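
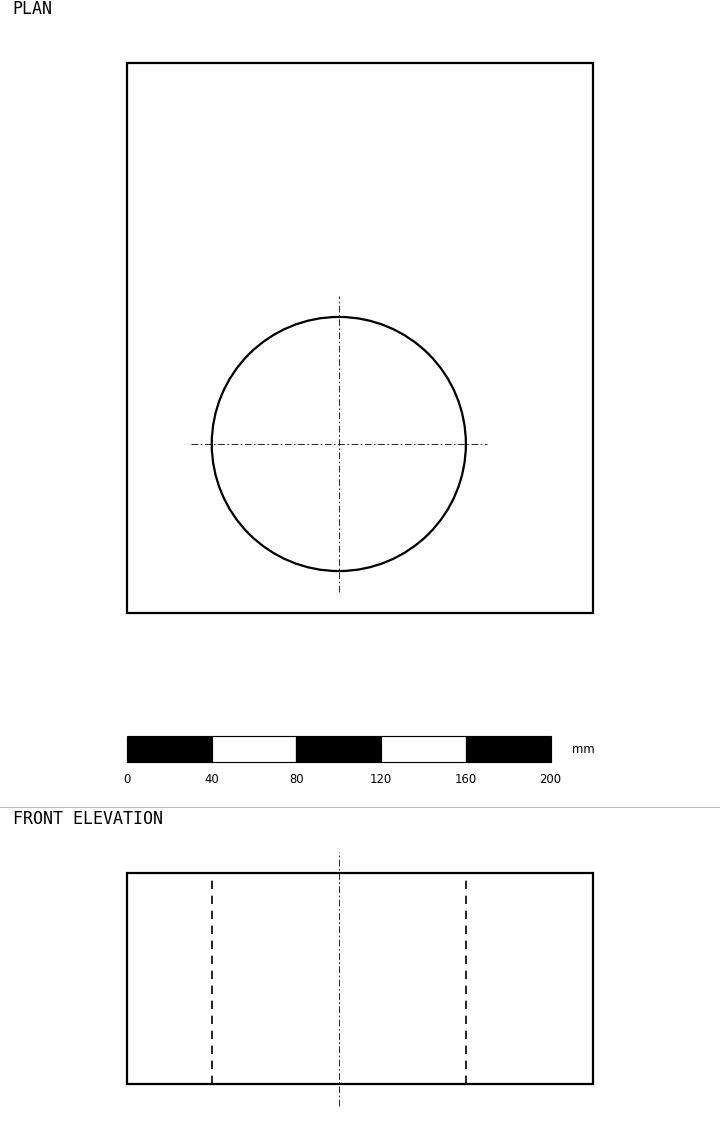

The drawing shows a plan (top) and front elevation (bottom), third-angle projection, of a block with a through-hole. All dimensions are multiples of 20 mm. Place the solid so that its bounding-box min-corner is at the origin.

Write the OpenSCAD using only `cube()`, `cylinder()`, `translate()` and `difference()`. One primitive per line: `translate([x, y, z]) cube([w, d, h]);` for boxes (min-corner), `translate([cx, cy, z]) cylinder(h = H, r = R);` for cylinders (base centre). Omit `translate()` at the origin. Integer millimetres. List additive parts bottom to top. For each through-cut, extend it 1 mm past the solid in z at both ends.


difference() {
  cube([220, 260, 100]);
  translate([100, 80, -1]) cylinder(h = 102, r = 60);
}


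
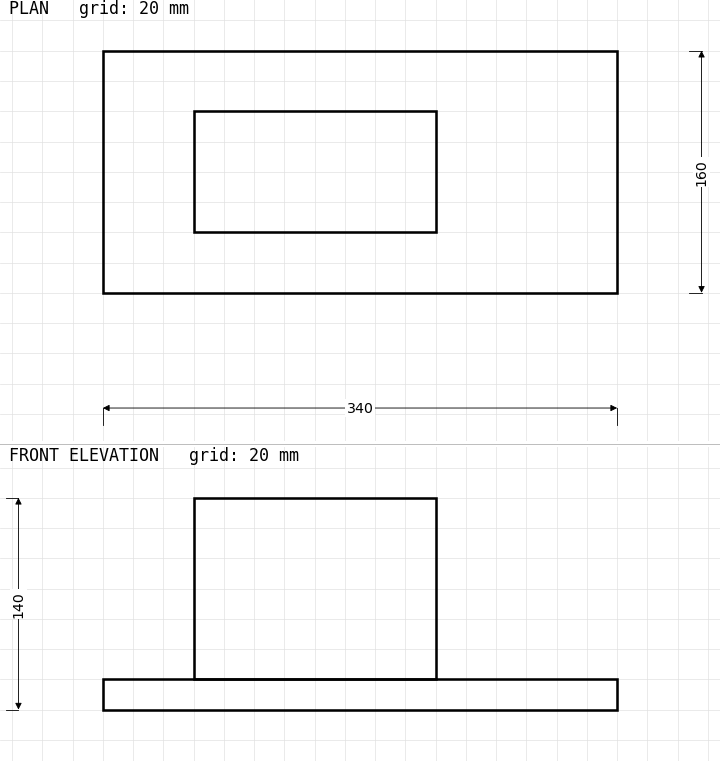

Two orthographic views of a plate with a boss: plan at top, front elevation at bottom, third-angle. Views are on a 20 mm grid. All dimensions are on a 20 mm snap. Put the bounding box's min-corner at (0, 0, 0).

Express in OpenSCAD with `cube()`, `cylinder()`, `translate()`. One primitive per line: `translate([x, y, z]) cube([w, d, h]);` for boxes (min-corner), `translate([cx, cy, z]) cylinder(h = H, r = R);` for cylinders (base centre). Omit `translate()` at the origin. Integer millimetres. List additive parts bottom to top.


cube([340, 160, 20]);
translate([60, 40, 20]) cube([160, 80, 120]);


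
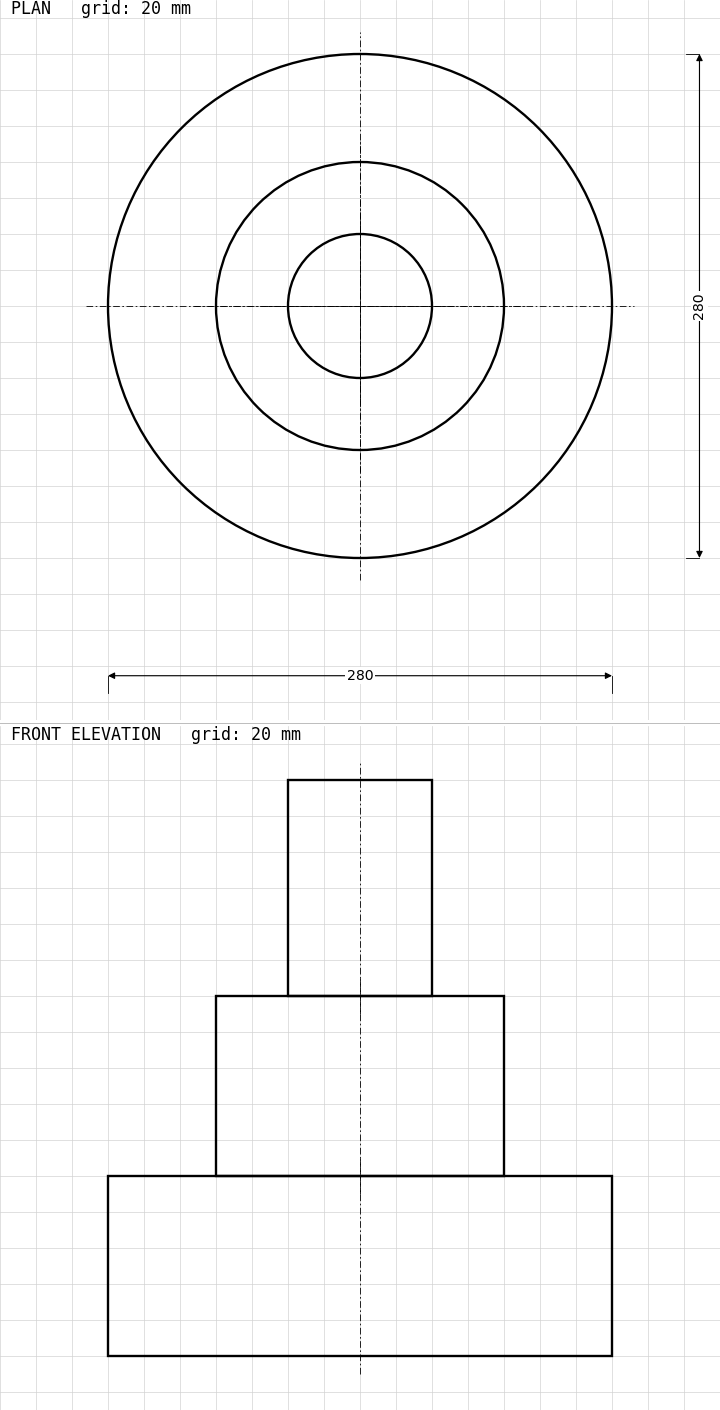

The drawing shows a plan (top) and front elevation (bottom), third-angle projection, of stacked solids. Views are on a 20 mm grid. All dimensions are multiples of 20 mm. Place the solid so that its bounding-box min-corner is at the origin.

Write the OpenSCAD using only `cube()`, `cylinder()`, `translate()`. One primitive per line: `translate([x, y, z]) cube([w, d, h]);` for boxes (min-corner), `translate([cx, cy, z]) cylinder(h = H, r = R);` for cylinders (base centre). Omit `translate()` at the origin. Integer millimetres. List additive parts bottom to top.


translate([140, 140, 0]) cylinder(h = 100, r = 140);
translate([140, 140, 100]) cylinder(h = 100, r = 80);
translate([140, 140, 200]) cylinder(h = 120, r = 40);


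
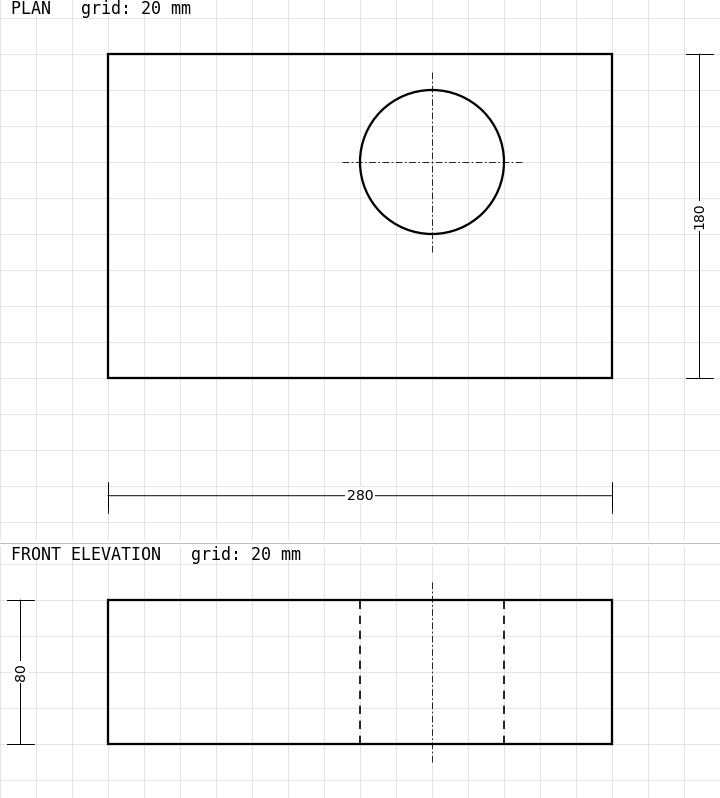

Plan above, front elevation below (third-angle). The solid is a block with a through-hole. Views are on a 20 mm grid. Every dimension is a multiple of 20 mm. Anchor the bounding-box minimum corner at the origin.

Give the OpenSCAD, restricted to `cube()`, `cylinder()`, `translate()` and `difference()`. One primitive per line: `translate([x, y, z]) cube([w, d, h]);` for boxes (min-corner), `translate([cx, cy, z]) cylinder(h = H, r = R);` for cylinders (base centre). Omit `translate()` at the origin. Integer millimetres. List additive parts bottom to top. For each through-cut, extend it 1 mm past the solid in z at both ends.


difference() {
  cube([280, 180, 80]);
  translate([180, 120, -1]) cylinder(h = 82, r = 40);
}


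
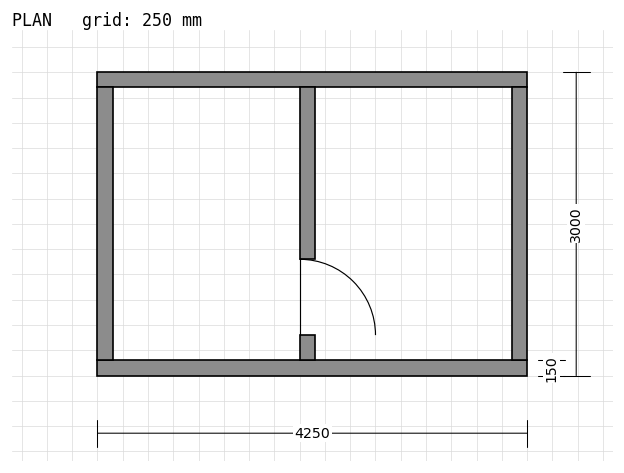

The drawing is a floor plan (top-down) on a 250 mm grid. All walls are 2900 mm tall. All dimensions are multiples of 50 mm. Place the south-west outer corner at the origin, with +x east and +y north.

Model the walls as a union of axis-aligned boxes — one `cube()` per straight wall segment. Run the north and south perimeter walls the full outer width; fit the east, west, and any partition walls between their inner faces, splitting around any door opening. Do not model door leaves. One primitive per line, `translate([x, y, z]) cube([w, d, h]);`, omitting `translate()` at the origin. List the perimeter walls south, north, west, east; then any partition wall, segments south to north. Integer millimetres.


cube([4250, 150, 2900]);
translate([0, 2850, 0]) cube([4250, 150, 2900]);
translate([0, 150, 0]) cube([150, 2700, 2900]);
translate([4100, 150, 0]) cube([150, 2700, 2900]);
translate([2000, 150, 0]) cube([150, 250, 2900]);
translate([2000, 1150, 0]) cube([150, 1700, 2900]);


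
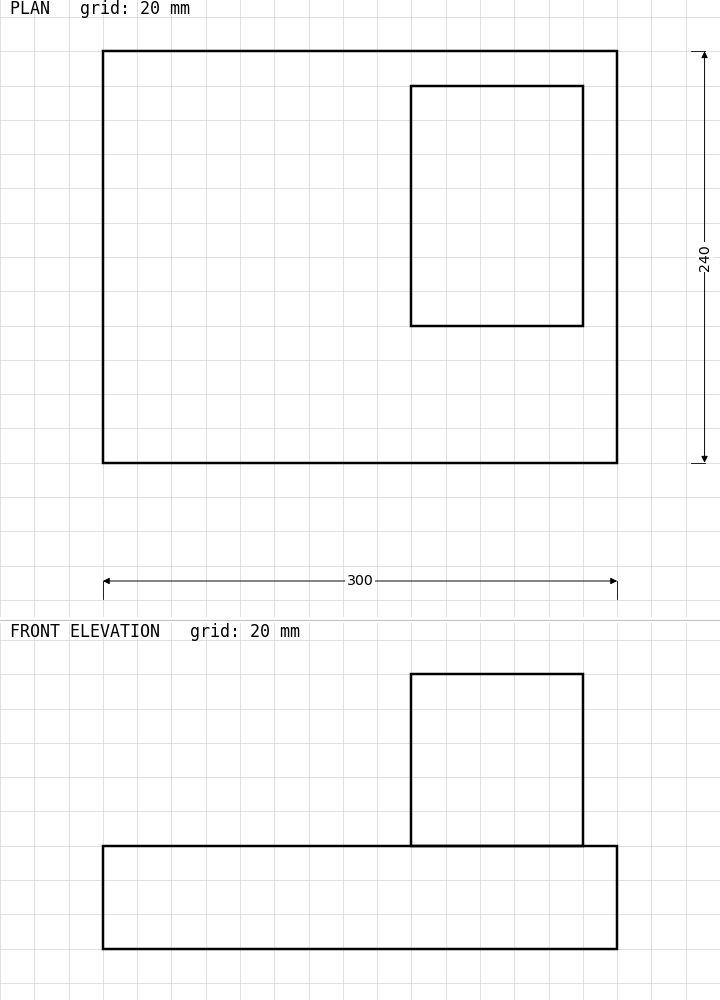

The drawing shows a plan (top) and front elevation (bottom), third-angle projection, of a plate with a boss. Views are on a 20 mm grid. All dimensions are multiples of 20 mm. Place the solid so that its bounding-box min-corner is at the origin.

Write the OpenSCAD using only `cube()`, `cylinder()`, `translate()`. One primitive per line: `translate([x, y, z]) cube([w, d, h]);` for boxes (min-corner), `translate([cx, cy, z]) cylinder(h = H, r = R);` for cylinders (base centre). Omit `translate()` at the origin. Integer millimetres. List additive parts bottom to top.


cube([300, 240, 60]);
translate([180, 80, 60]) cube([100, 140, 100]);


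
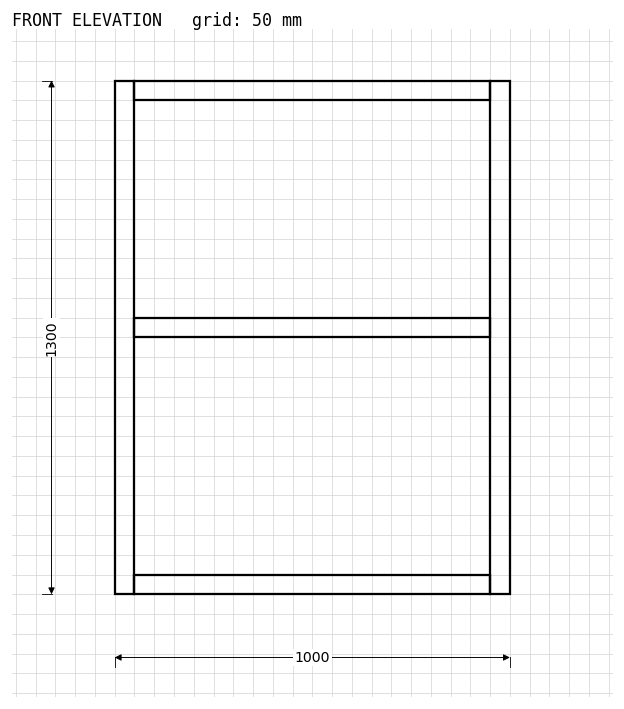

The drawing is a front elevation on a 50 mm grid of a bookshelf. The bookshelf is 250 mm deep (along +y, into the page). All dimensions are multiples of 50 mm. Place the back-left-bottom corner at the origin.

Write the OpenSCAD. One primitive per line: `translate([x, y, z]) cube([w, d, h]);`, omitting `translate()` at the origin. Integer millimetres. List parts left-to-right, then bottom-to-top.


cube([50, 250, 1300]);
translate([50, 0, 0]) cube([900, 250, 50]);
translate([50, 0, 650]) cube([900, 250, 50]);
translate([50, 0, 1250]) cube([900, 250, 50]);
translate([950, 0, 0]) cube([50, 250, 1300]);


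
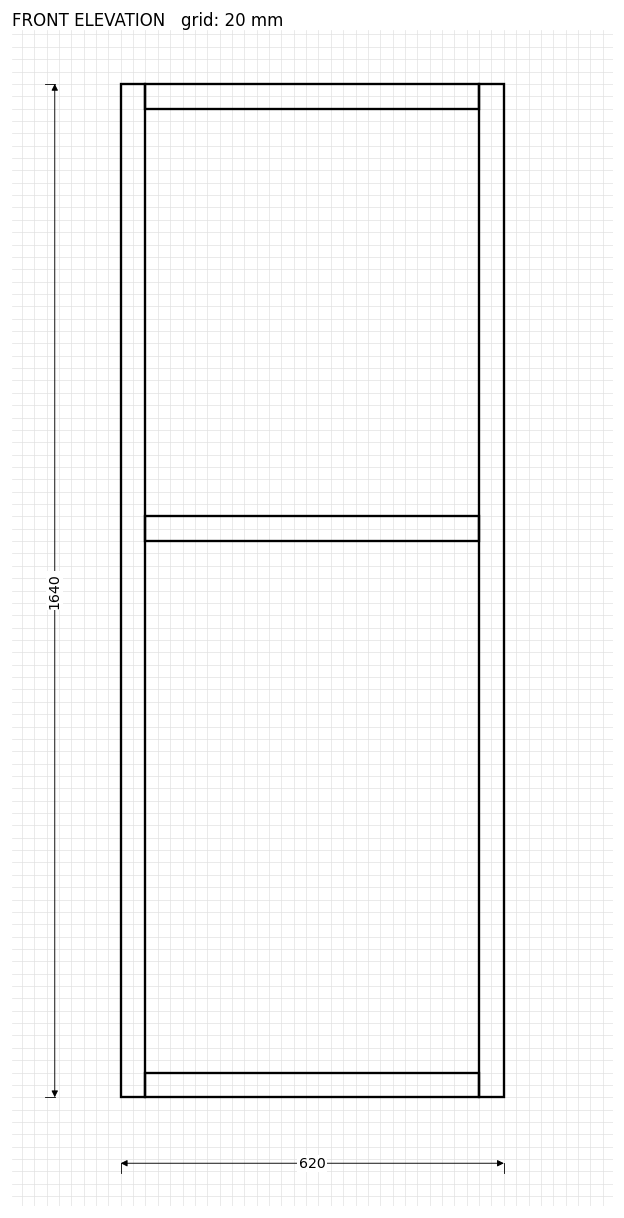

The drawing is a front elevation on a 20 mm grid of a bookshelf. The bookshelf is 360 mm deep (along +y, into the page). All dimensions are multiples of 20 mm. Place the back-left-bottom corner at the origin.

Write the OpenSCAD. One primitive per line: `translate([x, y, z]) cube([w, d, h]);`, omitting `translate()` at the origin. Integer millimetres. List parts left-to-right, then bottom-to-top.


cube([40, 360, 1640]);
translate([40, 0, 0]) cube([540, 360, 40]);
translate([40, 0, 900]) cube([540, 360, 40]);
translate([40, 0, 1600]) cube([540, 360, 40]);
translate([580, 0, 0]) cube([40, 360, 1640]);


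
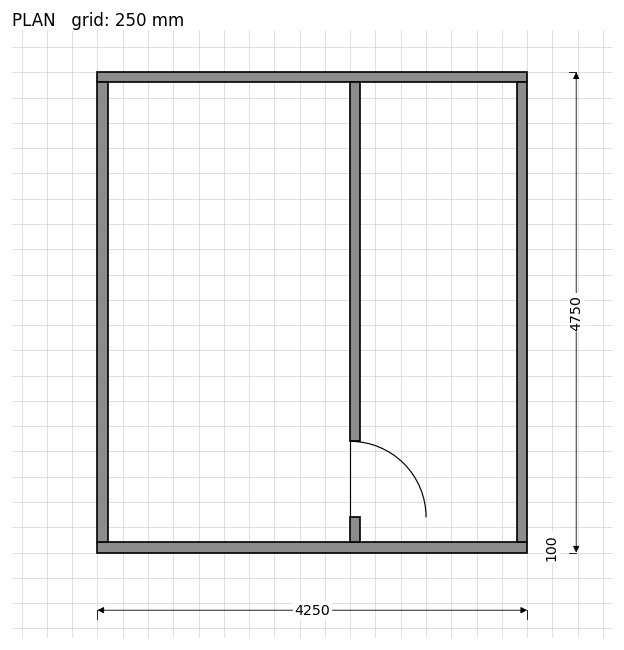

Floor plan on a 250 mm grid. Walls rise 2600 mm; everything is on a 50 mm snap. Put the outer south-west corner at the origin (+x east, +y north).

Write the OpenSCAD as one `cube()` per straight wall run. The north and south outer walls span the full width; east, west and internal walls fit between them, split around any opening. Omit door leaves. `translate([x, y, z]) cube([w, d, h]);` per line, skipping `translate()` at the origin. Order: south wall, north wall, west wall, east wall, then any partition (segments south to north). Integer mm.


cube([4250, 100, 2600]);
translate([0, 4650, 0]) cube([4250, 100, 2600]);
translate([0, 100, 0]) cube([100, 4550, 2600]);
translate([4150, 100, 0]) cube([100, 4550, 2600]);
translate([2500, 100, 0]) cube([100, 250, 2600]);
translate([2500, 1100, 0]) cube([100, 3550, 2600]);


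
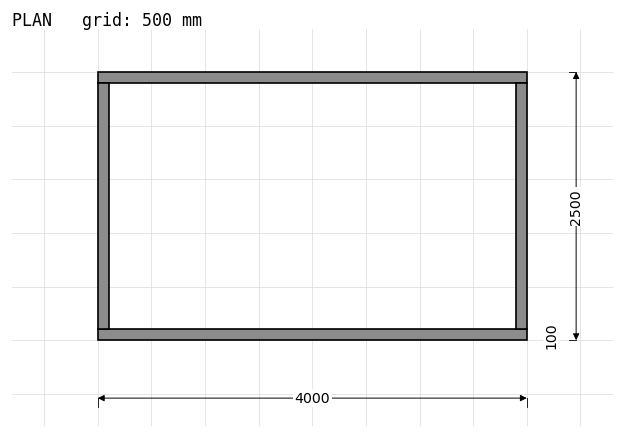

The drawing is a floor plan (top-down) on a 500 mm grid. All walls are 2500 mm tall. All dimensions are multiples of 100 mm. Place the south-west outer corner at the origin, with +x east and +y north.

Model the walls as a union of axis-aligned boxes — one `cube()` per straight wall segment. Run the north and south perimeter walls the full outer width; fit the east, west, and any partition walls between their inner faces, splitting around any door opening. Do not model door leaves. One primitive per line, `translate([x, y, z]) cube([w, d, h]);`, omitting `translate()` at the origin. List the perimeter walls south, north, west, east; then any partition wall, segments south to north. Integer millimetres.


cube([4000, 100, 2500]);
translate([0, 2400, 0]) cube([4000, 100, 2500]);
translate([0, 100, 0]) cube([100, 2300, 2500]);
translate([3900, 100, 0]) cube([100, 2300, 2500]);


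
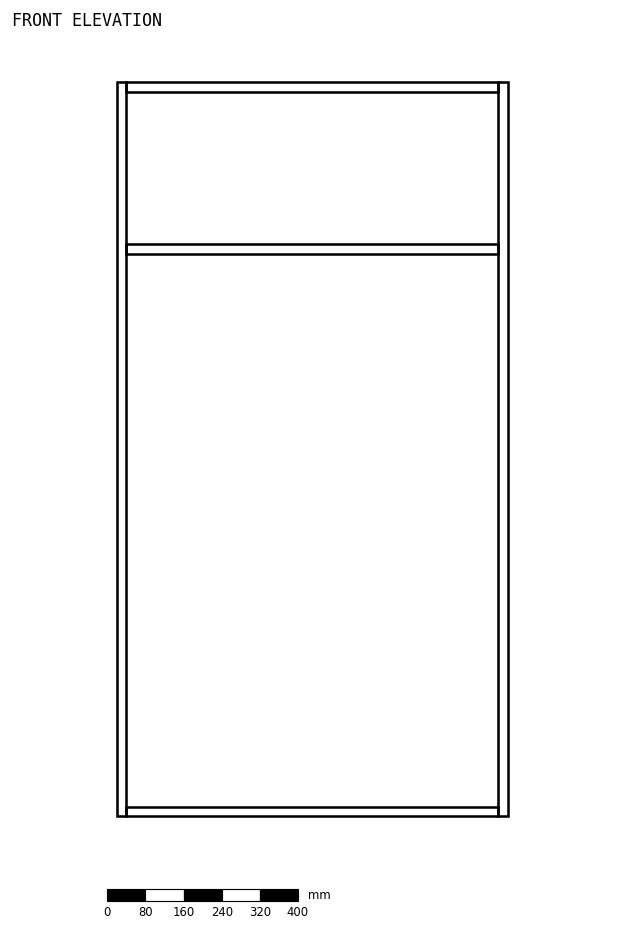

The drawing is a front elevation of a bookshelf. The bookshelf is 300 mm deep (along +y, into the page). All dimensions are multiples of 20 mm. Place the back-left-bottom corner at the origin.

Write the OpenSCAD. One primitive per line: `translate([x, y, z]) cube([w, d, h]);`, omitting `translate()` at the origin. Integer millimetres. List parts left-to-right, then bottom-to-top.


cube([20, 300, 1540]);
translate([20, 0, 0]) cube([780, 300, 20]);
translate([20, 0, 1180]) cube([780, 300, 20]);
translate([20, 0, 1520]) cube([780, 300, 20]);
translate([800, 0, 0]) cube([20, 300, 1540]);


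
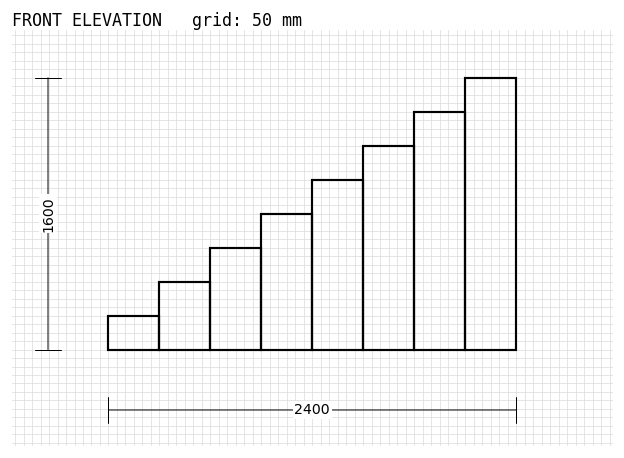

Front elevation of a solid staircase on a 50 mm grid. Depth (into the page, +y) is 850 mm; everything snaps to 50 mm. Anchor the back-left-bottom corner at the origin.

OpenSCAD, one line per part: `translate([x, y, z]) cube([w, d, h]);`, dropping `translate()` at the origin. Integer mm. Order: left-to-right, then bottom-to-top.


cube([300, 850, 200]);
translate([300, 0, 0]) cube([300, 850, 400]);
translate([600, 0, 0]) cube([300, 850, 600]);
translate([900, 0, 0]) cube([300, 850, 800]);
translate([1200, 0, 0]) cube([300, 850, 1000]);
translate([1500, 0, 0]) cube([300, 850, 1200]);
translate([1800, 0, 0]) cube([300, 850, 1400]);
translate([2100, 0, 0]) cube([300, 850, 1600]);


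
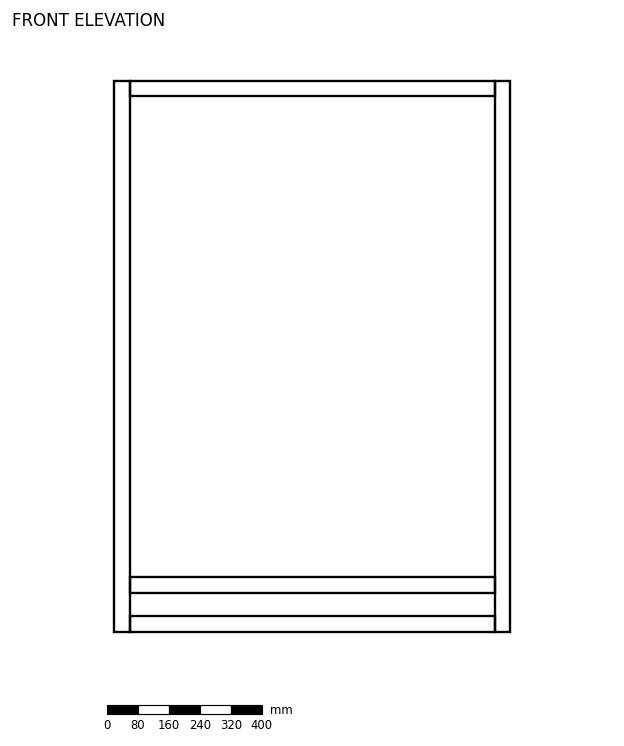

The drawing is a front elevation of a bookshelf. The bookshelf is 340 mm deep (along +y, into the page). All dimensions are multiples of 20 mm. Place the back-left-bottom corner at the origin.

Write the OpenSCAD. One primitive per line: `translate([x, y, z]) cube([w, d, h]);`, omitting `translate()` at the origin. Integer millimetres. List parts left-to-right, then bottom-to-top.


cube([40, 340, 1420]);
translate([40, 0, 0]) cube([940, 340, 40]);
translate([40, 0, 100]) cube([940, 340, 40]);
translate([40, 0, 1380]) cube([940, 340, 40]);
translate([980, 0, 0]) cube([40, 340, 1420]);


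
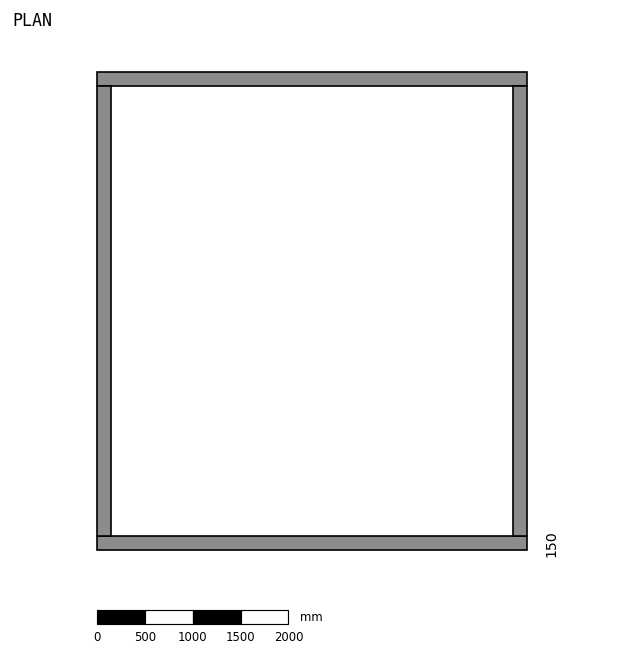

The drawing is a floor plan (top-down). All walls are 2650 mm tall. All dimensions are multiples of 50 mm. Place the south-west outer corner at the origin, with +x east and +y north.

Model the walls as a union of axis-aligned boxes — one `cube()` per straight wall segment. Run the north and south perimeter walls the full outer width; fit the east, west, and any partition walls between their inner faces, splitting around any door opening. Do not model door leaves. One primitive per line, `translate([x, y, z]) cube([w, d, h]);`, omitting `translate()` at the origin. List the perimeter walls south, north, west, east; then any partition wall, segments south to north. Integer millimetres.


cube([4500, 150, 2650]);
translate([0, 4850, 0]) cube([4500, 150, 2650]);
translate([0, 150, 0]) cube([150, 4700, 2650]);
translate([4350, 150, 0]) cube([150, 4700, 2650]);


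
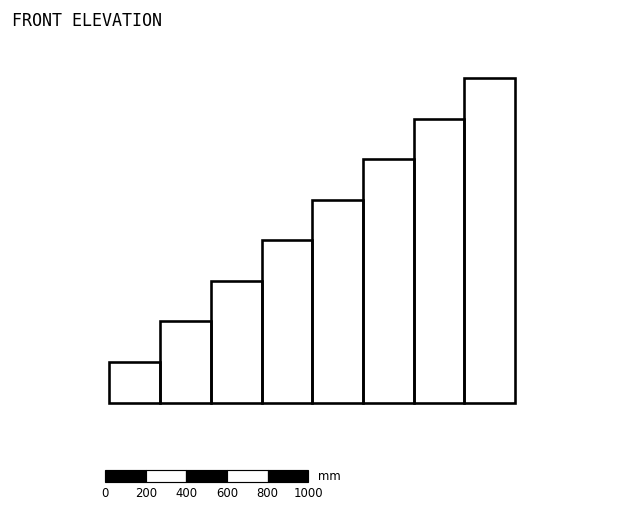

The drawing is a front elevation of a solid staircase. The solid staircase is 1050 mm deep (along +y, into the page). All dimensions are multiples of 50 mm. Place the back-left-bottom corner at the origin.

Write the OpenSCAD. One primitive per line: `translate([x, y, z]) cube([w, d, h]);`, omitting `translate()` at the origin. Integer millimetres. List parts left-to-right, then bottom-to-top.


cube([250, 1050, 200]);
translate([250, 0, 0]) cube([250, 1050, 400]);
translate([500, 0, 0]) cube([250, 1050, 600]);
translate([750, 0, 0]) cube([250, 1050, 800]);
translate([1000, 0, 0]) cube([250, 1050, 1000]);
translate([1250, 0, 0]) cube([250, 1050, 1200]);
translate([1500, 0, 0]) cube([250, 1050, 1400]);
translate([1750, 0, 0]) cube([250, 1050, 1600]);


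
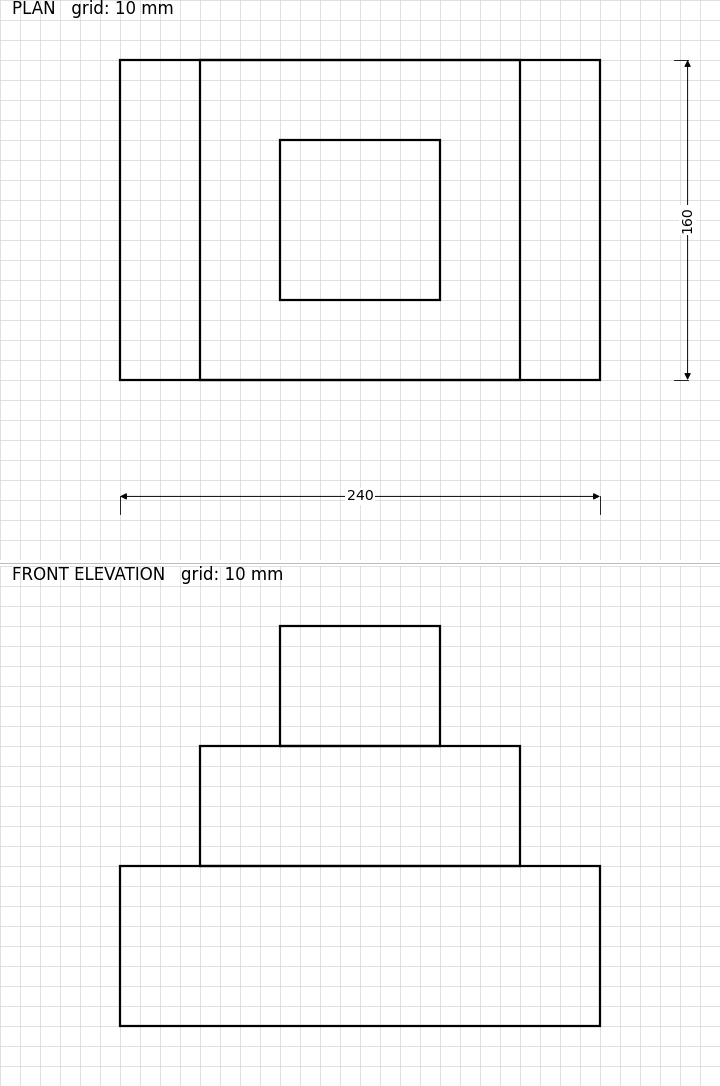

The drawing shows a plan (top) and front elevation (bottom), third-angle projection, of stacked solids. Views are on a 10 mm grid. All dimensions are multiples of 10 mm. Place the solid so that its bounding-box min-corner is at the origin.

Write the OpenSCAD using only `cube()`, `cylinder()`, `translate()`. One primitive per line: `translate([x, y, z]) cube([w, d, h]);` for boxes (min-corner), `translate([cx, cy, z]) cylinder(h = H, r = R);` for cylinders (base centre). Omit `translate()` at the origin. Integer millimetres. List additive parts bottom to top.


cube([240, 160, 80]);
translate([40, 0, 80]) cube([160, 160, 60]);
translate([80, 40, 140]) cube([80, 80, 60]);


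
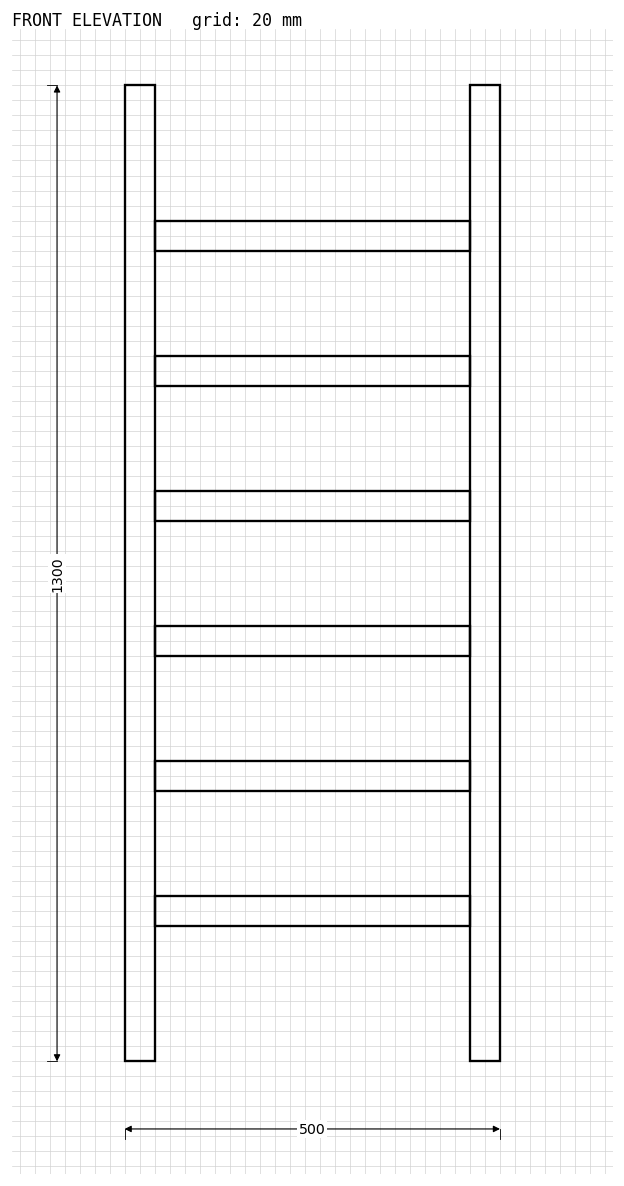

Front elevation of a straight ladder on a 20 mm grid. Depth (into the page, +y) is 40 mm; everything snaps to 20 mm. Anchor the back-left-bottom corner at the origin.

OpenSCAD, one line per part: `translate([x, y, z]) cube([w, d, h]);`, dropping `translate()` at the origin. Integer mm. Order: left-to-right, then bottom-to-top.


cube([40, 40, 1300]);
translate([40, 0, 180]) cube([420, 40, 40]);
translate([40, 0, 360]) cube([420, 40, 40]);
translate([40, 0, 540]) cube([420, 40, 40]);
translate([40, 0, 720]) cube([420, 40, 40]);
translate([40, 0, 900]) cube([420, 40, 40]);
translate([40, 0, 1080]) cube([420, 40, 40]);
translate([460, 0, 0]) cube([40, 40, 1300]);


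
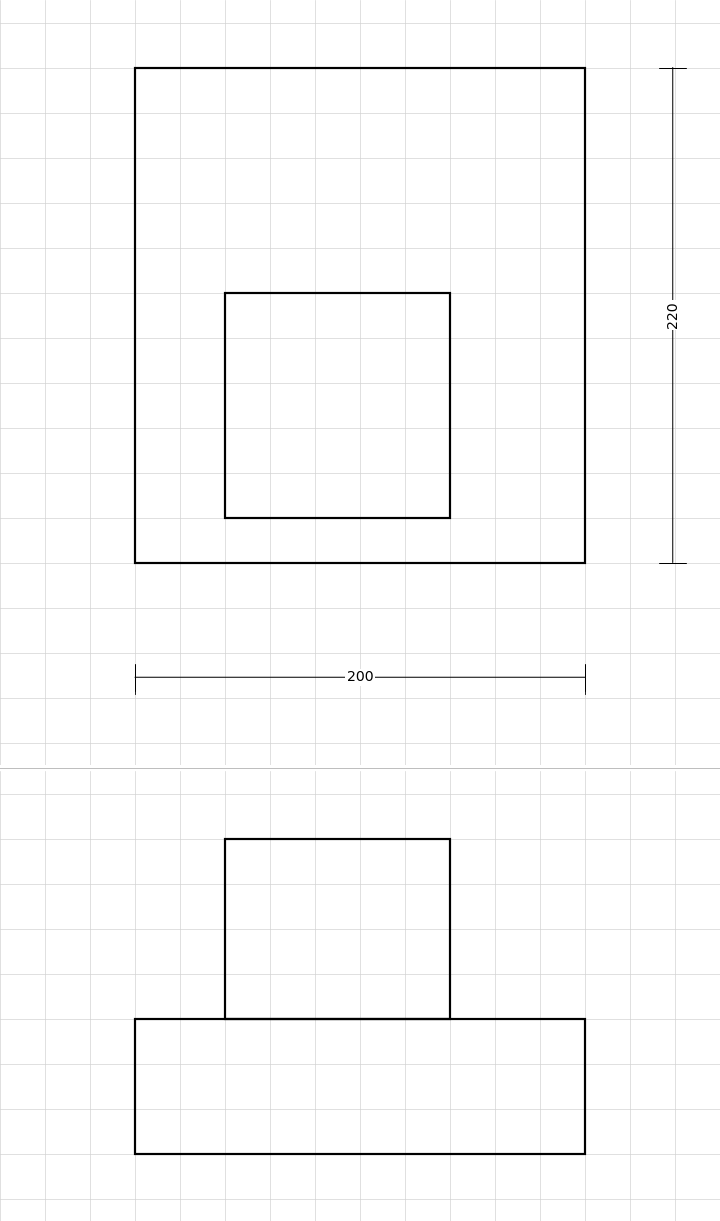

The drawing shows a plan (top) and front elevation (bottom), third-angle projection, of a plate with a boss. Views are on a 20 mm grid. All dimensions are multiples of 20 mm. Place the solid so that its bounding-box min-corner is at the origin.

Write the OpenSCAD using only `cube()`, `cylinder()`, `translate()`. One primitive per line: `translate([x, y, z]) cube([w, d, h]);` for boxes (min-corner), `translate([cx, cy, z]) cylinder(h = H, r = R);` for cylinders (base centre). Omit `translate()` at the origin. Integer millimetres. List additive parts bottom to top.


cube([200, 220, 60]);
translate([40, 20, 60]) cube([100, 100, 80]);


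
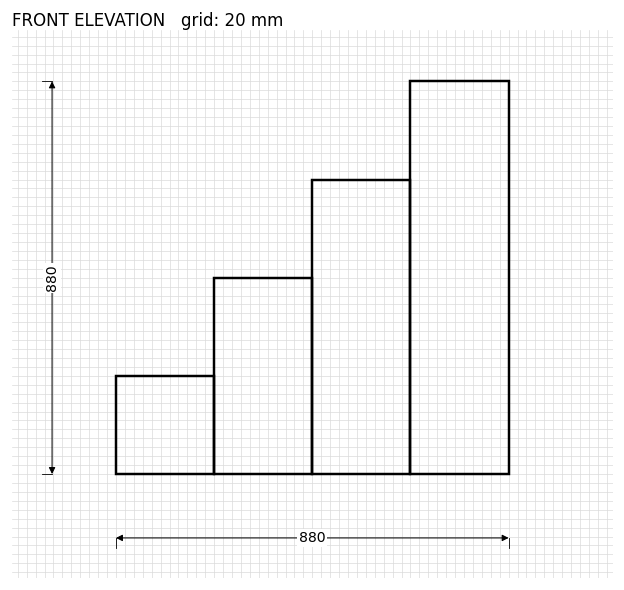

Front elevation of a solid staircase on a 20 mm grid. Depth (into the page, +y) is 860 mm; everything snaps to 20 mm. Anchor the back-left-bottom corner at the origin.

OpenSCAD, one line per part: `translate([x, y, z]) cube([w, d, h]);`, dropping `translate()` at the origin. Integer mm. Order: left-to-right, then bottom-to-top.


cube([220, 860, 220]);
translate([220, 0, 0]) cube([220, 860, 440]);
translate([440, 0, 0]) cube([220, 860, 660]);
translate([660, 0, 0]) cube([220, 860, 880]);


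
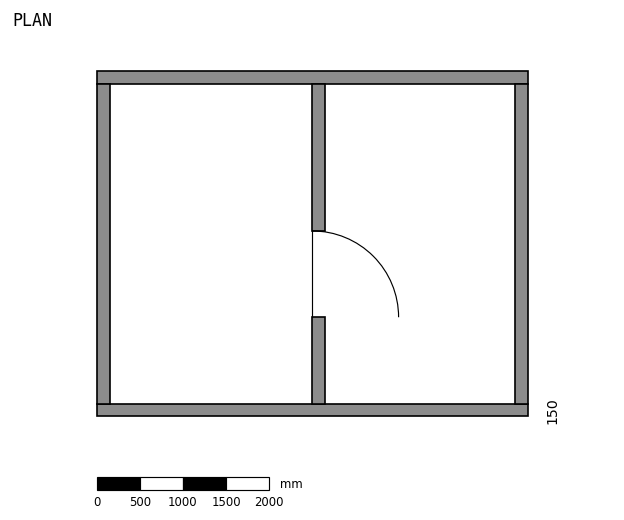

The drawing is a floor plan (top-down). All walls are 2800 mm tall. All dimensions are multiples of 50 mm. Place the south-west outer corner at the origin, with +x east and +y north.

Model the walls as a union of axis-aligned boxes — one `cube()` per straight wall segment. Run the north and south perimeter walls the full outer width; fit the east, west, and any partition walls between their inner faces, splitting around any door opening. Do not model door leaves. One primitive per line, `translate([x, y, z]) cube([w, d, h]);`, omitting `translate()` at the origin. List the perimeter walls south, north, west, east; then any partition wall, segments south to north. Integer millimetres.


cube([5000, 150, 2800]);
translate([0, 3850, 0]) cube([5000, 150, 2800]);
translate([0, 150, 0]) cube([150, 3700, 2800]);
translate([4850, 150, 0]) cube([150, 3700, 2800]);
translate([2500, 150, 0]) cube([150, 1000, 2800]);
translate([2500, 2150, 0]) cube([150, 1700, 2800]);


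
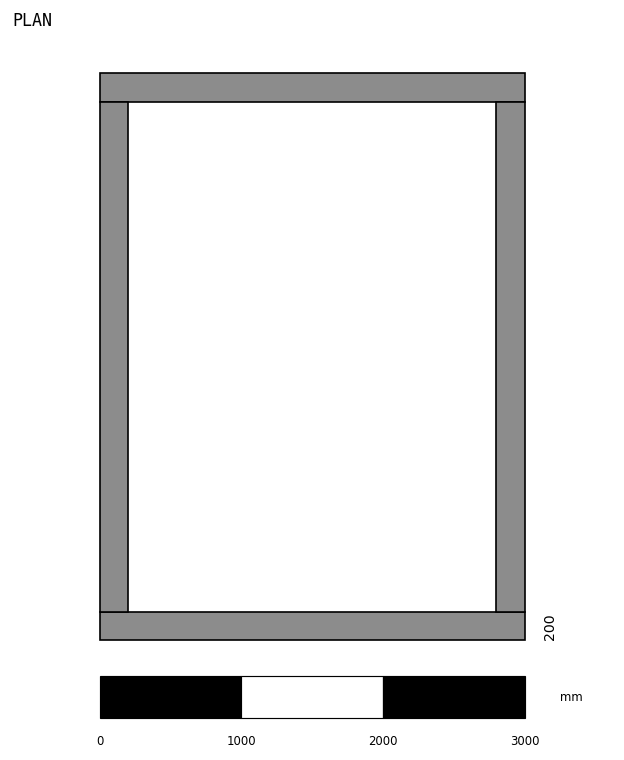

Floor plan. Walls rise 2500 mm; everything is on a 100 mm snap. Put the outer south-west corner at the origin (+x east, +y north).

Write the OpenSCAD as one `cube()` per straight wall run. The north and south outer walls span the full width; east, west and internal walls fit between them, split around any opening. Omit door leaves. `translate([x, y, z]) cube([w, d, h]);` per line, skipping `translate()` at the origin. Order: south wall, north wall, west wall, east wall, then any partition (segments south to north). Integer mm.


cube([3000, 200, 2500]);
translate([0, 3800, 0]) cube([3000, 200, 2500]);
translate([0, 200, 0]) cube([200, 3600, 2500]);
translate([2800, 200, 0]) cube([200, 3600, 2500]);


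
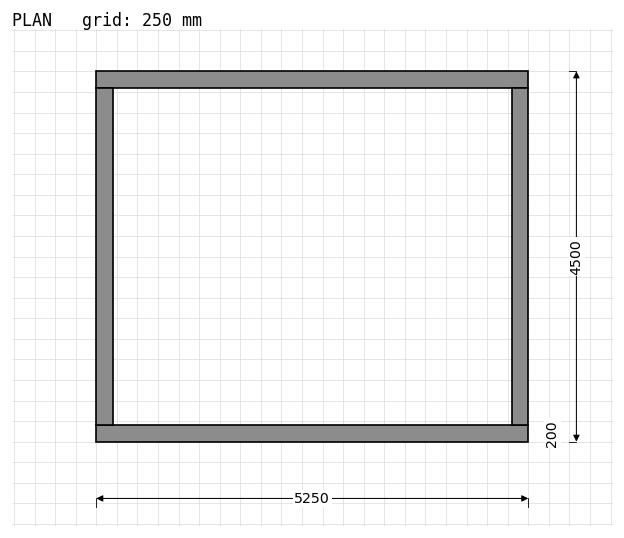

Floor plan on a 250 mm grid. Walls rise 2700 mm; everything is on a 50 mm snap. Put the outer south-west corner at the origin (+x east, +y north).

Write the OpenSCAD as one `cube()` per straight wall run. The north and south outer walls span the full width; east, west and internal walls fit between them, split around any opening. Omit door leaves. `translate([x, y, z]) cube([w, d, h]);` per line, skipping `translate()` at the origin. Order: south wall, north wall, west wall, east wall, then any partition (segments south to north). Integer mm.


cube([5250, 200, 2700]);
translate([0, 4300, 0]) cube([5250, 200, 2700]);
translate([0, 200, 0]) cube([200, 4100, 2700]);
translate([5050, 200, 0]) cube([200, 4100, 2700]);


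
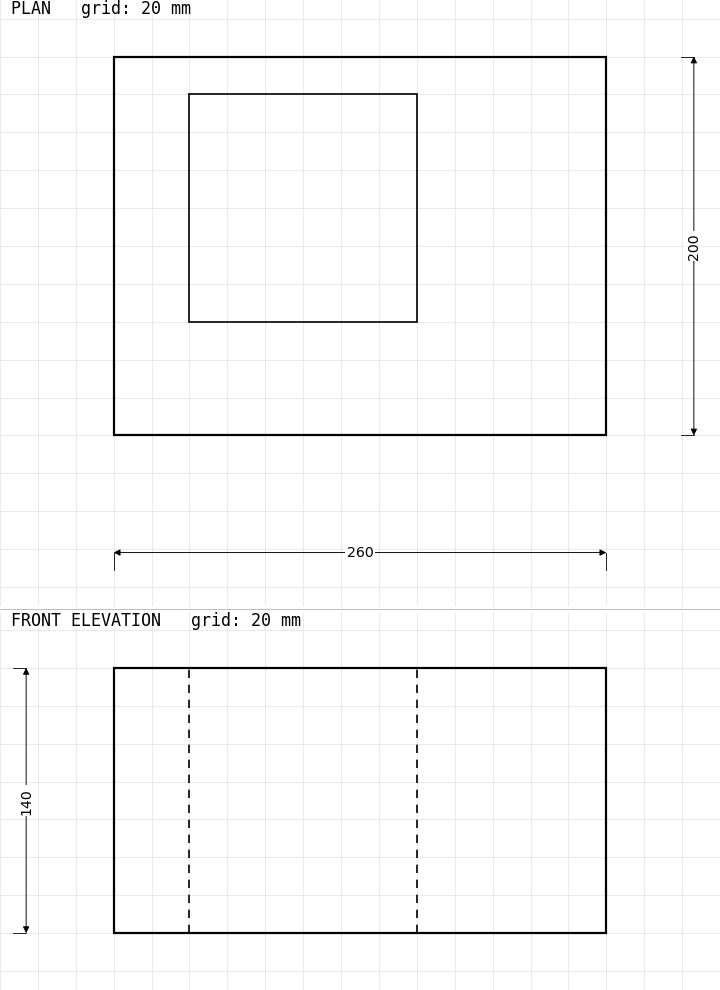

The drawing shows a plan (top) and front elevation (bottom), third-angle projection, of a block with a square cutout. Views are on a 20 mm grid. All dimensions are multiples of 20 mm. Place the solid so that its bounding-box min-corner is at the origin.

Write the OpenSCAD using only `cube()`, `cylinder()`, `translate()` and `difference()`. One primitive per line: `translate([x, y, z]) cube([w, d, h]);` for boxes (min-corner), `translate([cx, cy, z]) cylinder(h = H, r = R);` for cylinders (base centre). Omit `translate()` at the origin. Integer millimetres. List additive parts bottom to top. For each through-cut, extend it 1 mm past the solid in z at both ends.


difference() {
  cube([260, 200, 140]);
  translate([40, 60, -1]) cube([120, 120, 142]);
}


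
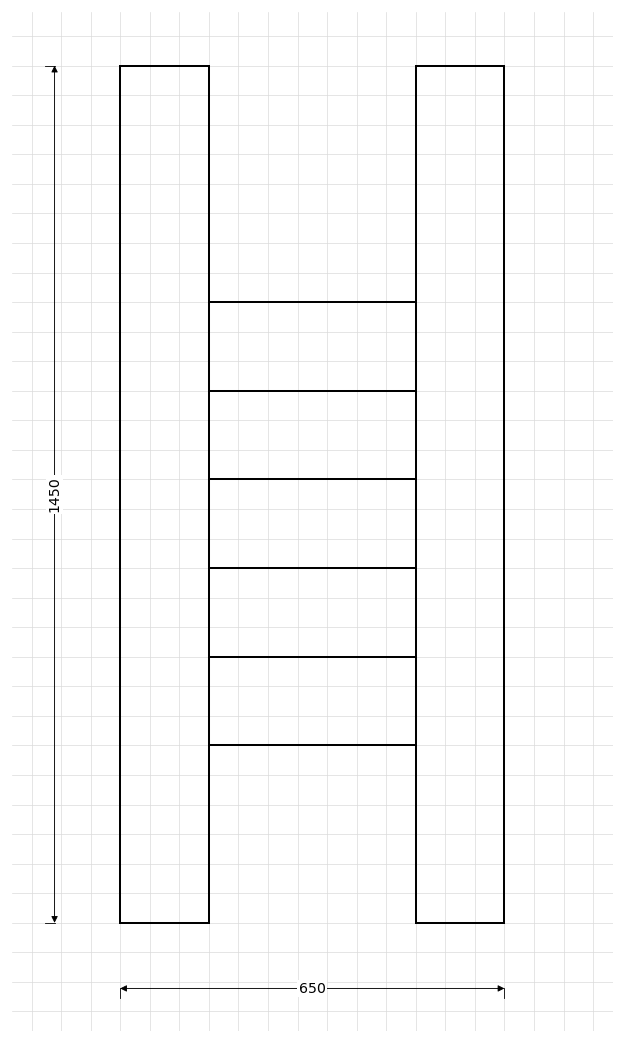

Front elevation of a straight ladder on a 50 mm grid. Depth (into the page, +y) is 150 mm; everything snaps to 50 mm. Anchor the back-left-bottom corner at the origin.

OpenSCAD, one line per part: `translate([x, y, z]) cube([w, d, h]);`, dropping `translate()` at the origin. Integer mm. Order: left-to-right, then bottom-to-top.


cube([150, 150, 1450]);
translate([150, 0, 300]) cube([350, 150, 150]);
translate([150, 0, 600]) cube([350, 150, 150]);
translate([150, 0, 900]) cube([350, 150, 150]);
translate([500, 0, 0]) cube([150, 150, 1450]);


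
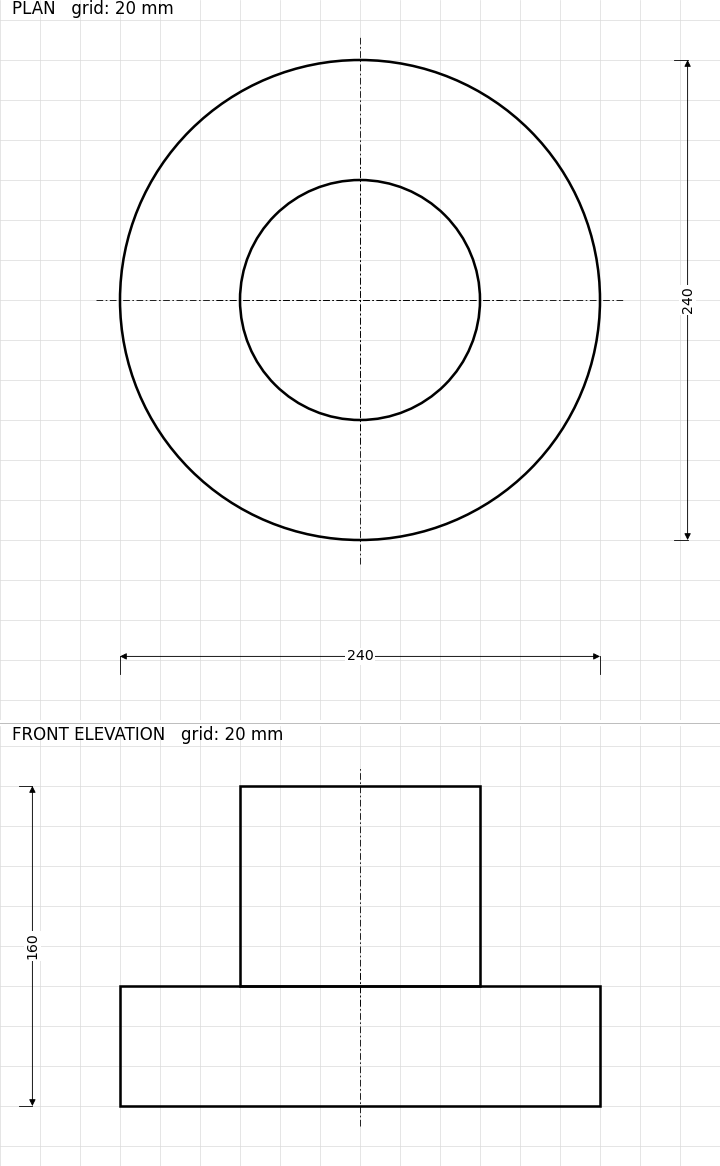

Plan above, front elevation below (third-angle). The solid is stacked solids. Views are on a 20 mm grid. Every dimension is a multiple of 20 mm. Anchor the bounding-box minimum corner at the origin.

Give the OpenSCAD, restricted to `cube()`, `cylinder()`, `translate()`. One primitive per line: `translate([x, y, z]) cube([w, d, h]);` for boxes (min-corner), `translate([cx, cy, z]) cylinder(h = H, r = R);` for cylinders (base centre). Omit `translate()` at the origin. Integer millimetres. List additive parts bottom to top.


translate([120, 120, 0]) cylinder(h = 60, r = 120);
translate([120, 120, 60]) cylinder(h = 100, r = 60);


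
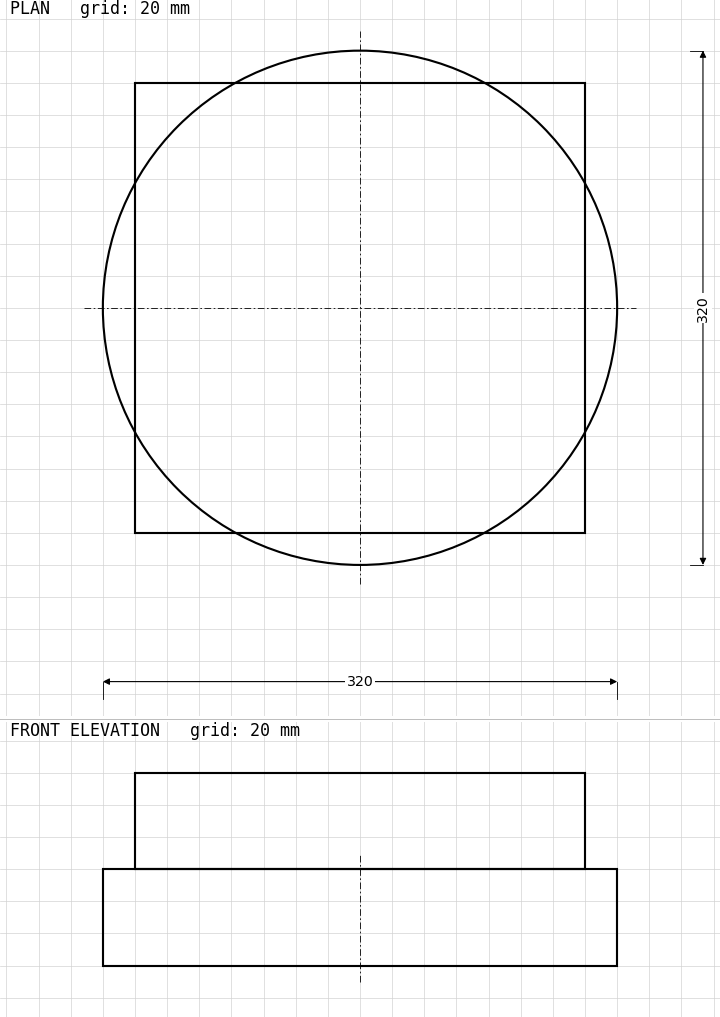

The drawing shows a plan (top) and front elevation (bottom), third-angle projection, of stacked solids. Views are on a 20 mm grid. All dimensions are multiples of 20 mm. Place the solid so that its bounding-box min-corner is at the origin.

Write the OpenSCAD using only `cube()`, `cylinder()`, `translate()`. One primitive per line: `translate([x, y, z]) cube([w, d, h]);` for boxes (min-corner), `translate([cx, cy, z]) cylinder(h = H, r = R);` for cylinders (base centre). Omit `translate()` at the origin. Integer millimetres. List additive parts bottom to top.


translate([160, 160, 0]) cylinder(h = 60, r = 160);
translate([20, 20, 60]) cube([280, 280, 60]);


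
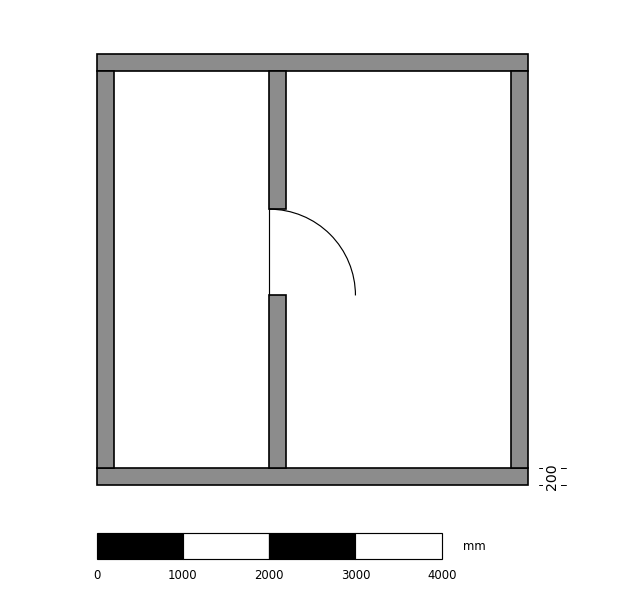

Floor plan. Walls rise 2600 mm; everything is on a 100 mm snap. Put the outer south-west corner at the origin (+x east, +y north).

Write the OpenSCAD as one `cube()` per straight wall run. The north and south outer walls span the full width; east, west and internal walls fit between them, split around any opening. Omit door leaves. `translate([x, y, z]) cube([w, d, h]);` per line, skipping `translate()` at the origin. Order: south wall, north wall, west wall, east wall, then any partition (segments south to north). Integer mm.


cube([5000, 200, 2600]);
translate([0, 4800, 0]) cube([5000, 200, 2600]);
translate([0, 200, 0]) cube([200, 4600, 2600]);
translate([4800, 200, 0]) cube([200, 4600, 2600]);
translate([2000, 200, 0]) cube([200, 2000, 2600]);
translate([2000, 3200, 0]) cube([200, 1600, 2600]);


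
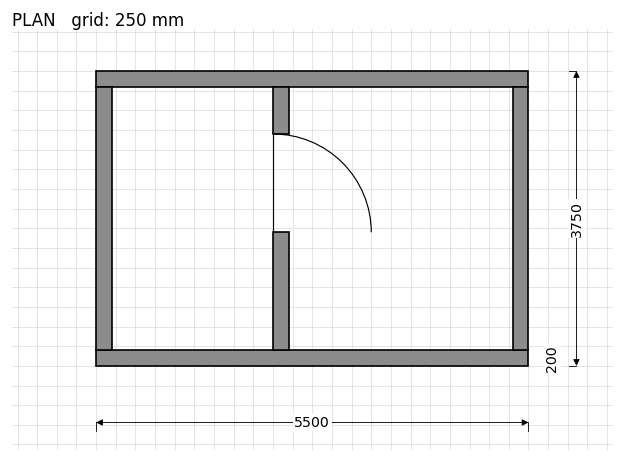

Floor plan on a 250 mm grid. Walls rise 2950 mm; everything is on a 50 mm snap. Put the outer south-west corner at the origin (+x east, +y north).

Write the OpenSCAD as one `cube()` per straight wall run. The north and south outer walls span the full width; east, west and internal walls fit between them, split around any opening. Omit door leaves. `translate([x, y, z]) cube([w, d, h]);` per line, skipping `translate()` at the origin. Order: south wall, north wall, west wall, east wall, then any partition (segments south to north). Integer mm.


cube([5500, 200, 2950]);
translate([0, 3550, 0]) cube([5500, 200, 2950]);
translate([0, 200, 0]) cube([200, 3350, 2950]);
translate([5300, 200, 0]) cube([200, 3350, 2950]);
translate([2250, 200, 0]) cube([200, 1500, 2950]);
translate([2250, 2950, 0]) cube([200, 600, 2950]);


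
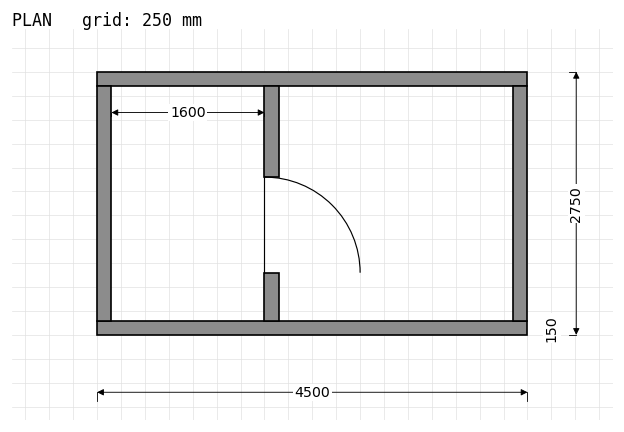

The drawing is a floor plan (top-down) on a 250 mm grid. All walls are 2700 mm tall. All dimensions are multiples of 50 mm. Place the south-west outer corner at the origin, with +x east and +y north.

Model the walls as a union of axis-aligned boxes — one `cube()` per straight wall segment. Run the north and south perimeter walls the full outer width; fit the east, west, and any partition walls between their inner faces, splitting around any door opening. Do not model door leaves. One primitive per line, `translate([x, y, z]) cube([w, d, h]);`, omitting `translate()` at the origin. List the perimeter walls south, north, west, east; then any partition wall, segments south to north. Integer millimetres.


cube([4500, 150, 2700]);
translate([0, 2600, 0]) cube([4500, 150, 2700]);
translate([0, 150, 0]) cube([150, 2450, 2700]);
translate([4350, 150, 0]) cube([150, 2450, 2700]);
translate([1750, 150, 0]) cube([150, 500, 2700]);
translate([1750, 1650, 0]) cube([150, 950, 2700]);


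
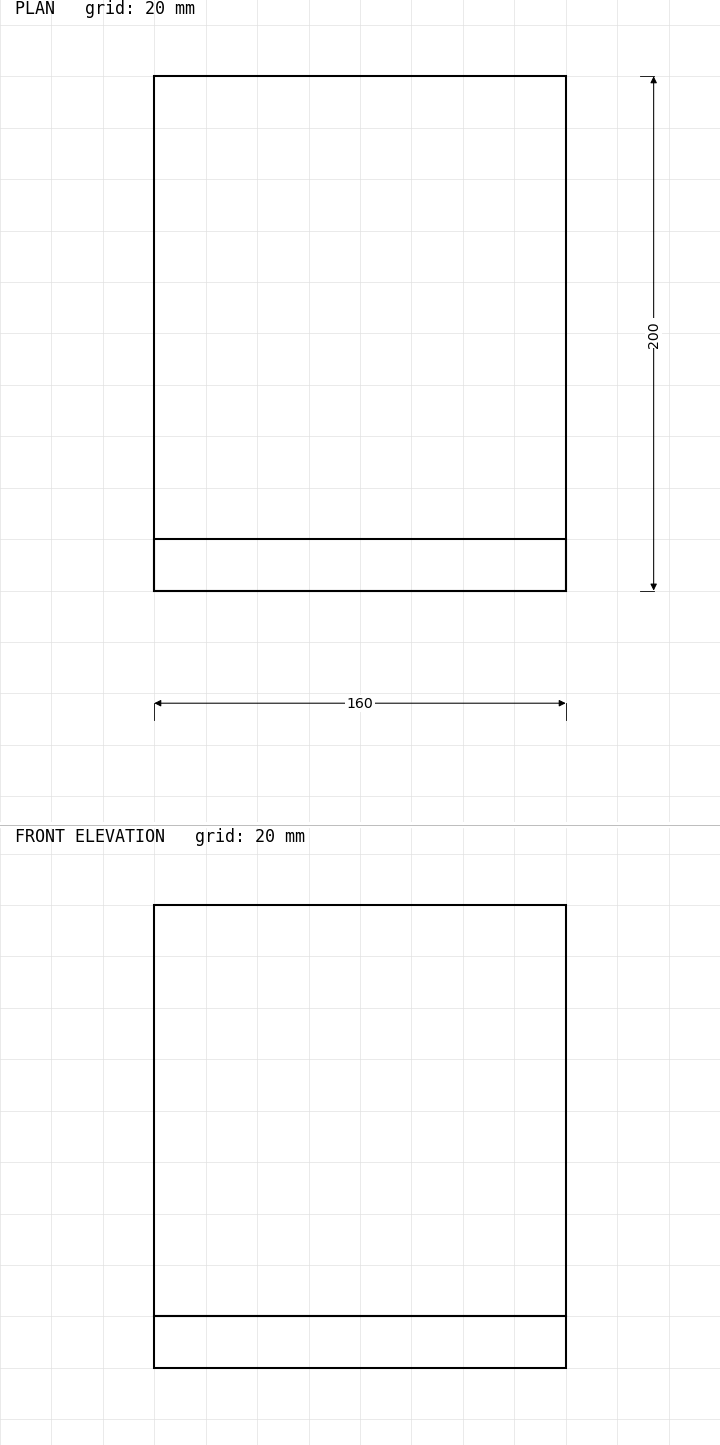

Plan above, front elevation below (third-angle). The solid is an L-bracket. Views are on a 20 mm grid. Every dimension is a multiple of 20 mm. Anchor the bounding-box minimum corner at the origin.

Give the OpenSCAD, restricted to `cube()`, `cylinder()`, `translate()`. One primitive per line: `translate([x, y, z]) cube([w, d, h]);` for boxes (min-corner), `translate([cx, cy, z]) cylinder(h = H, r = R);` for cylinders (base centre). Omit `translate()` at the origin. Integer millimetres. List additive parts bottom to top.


cube([160, 200, 20]);
translate([0, 0, 20]) cube([160, 20, 160]);


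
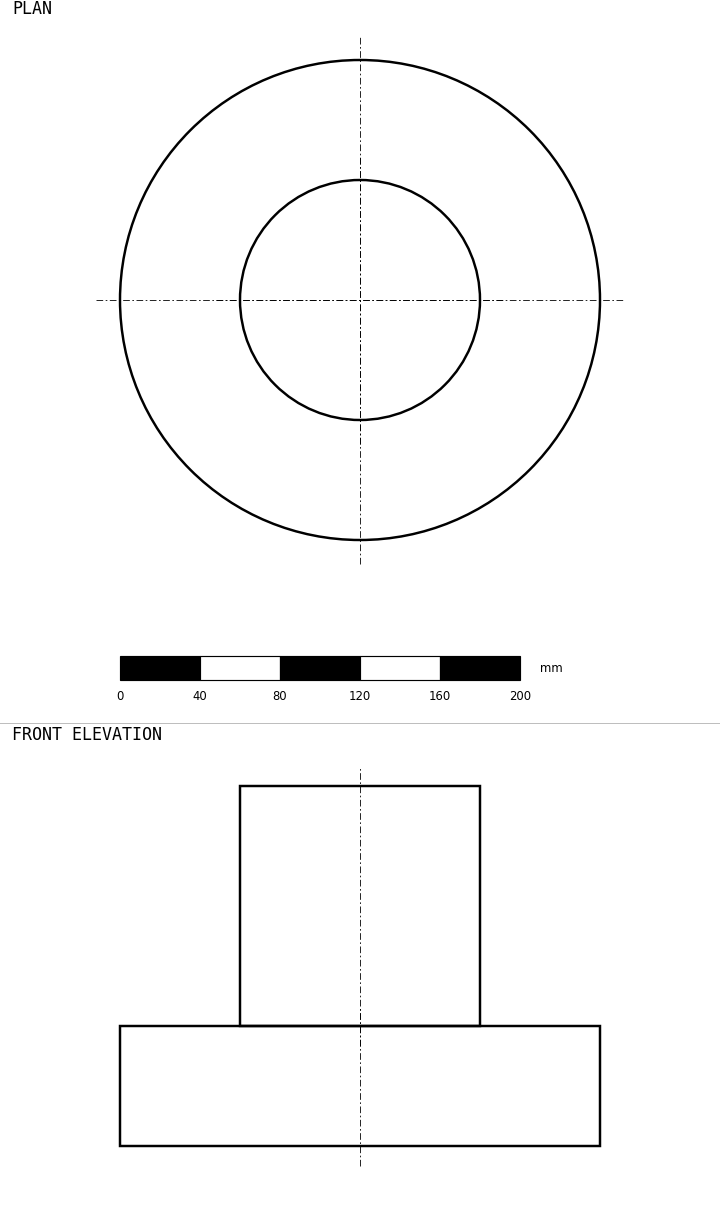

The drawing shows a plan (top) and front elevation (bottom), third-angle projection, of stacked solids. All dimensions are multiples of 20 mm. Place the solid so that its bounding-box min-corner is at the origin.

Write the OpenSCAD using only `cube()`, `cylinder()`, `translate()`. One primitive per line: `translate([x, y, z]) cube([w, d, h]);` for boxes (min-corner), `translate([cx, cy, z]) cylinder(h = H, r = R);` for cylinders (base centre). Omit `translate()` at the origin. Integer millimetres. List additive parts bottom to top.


translate([120, 120, 0]) cylinder(h = 60, r = 120);
translate([120, 120, 60]) cylinder(h = 120, r = 60);


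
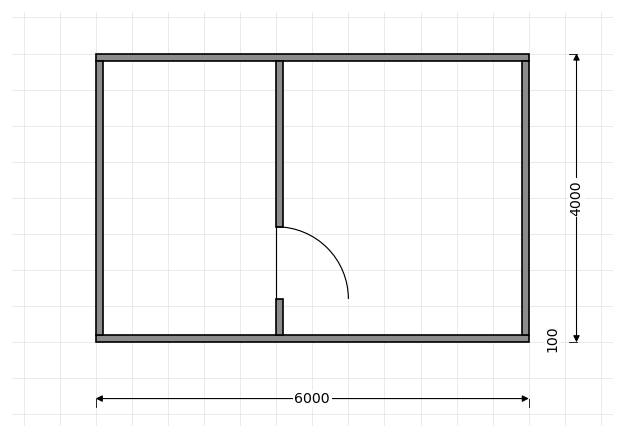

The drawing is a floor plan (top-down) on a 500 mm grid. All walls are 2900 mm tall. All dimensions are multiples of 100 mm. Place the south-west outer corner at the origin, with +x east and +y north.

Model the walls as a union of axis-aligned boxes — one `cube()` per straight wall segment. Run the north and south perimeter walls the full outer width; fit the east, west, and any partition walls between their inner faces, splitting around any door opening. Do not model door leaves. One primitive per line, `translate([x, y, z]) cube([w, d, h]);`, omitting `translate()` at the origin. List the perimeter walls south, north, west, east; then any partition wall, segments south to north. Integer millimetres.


cube([6000, 100, 2900]);
translate([0, 3900, 0]) cube([6000, 100, 2900]);
translate([0, 100, 0]) cube([100, 3800, 2900]);
translate([5900, 100, 0]) cube([100, 3800, 2900]);
translate([2500, 100, 0]) cube([100, 500, 2900]);
translate([2500, 1600, 0]) cube([100, 2300, 2900]);


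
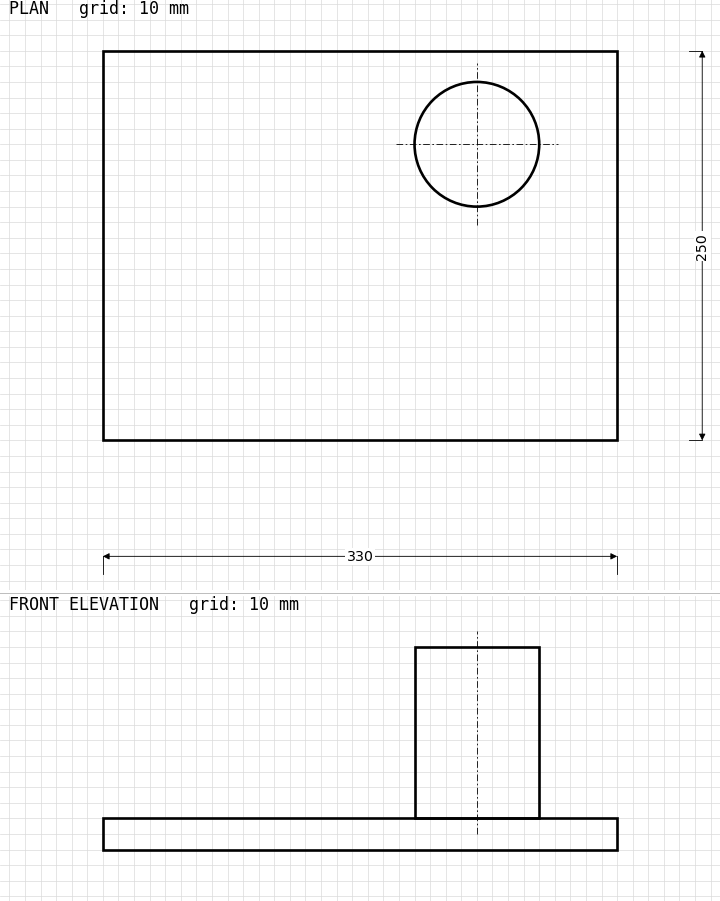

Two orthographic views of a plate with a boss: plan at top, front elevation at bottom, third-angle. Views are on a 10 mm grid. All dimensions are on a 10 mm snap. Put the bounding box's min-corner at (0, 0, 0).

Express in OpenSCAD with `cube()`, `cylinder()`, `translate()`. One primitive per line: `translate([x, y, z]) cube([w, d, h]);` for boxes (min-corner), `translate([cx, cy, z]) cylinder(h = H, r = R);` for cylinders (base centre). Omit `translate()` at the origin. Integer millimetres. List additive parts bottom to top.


cube([330, 250, 20]);
translate([240, 190, 20]) cylinder(h = 110, r = 40);


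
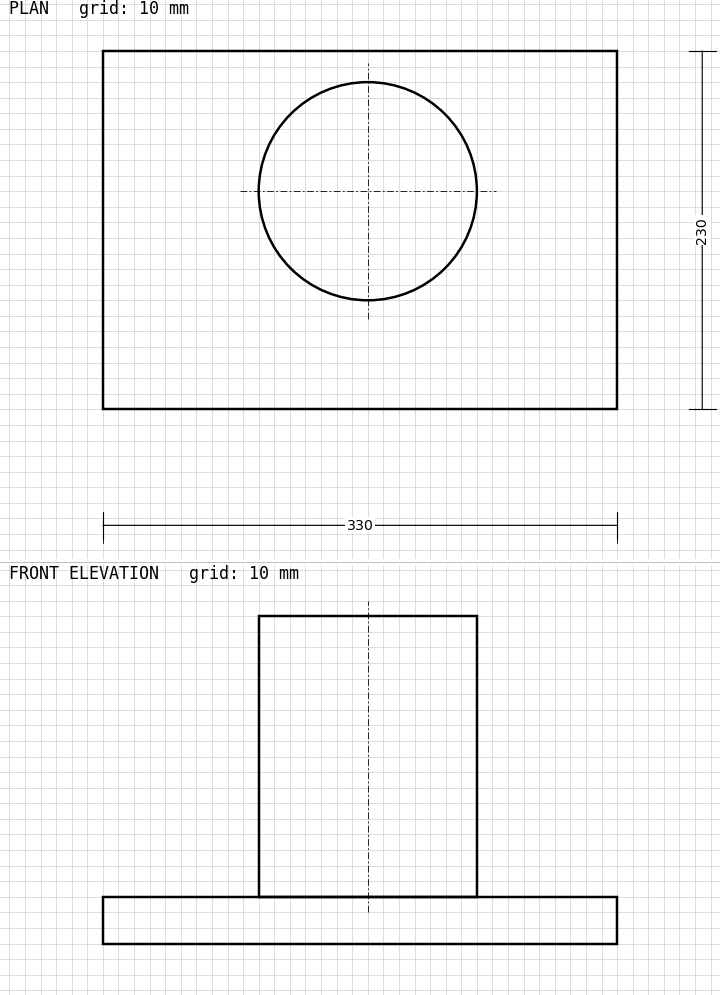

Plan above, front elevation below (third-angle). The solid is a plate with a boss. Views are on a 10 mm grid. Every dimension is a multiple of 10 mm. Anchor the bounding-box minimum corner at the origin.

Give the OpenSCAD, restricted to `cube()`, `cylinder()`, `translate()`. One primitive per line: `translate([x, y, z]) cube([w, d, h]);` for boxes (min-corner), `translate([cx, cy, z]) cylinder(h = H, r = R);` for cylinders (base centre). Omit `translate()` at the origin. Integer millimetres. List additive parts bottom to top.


cube([330, 230, 30]);
translate([170, 140, 30]) cylinder(h = 180, r = 70);


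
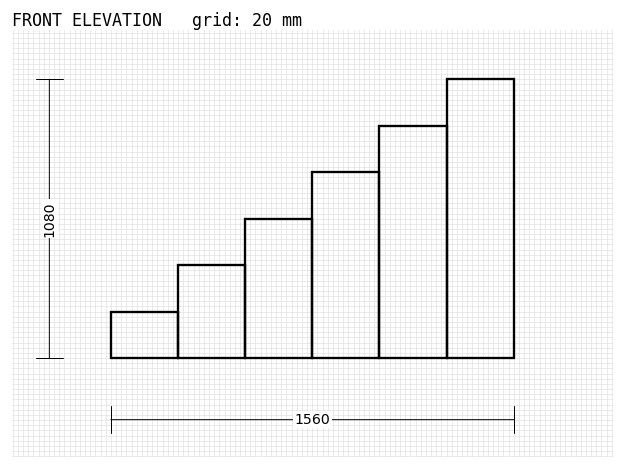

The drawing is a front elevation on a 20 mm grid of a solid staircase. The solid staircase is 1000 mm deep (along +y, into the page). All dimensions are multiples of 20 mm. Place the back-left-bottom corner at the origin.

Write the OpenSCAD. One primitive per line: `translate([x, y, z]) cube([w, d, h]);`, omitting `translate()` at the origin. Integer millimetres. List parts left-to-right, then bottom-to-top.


cube([260, 1000, 180]);
translate([260, 0, 0]) cube([260, 1000, 360]);
translate([520, 0, 0]) cube([260, 1000, 540]);
translate([780, 0, 0]) cube([260, 1000, 720]);
translate([1040, 0, 0]) cube([260, 1000, 900]);
translate([1300, 0, 0]) cube([260, 1000, 1080]);


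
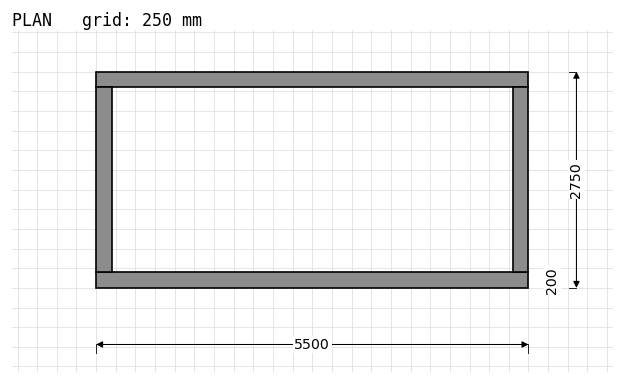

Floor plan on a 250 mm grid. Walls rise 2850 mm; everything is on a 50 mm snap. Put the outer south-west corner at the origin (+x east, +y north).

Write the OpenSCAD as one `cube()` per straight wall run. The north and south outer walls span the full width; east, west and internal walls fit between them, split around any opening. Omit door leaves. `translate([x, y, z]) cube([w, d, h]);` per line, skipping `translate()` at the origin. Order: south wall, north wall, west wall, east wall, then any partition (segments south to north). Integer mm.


cube([5500, 200, 2850]);
translate([0, 2550, 0]) cube([5500, 200, 2850]);
translate([0, 200, 0]) cube([200, 2350, 2850]);
translate([5300, 200, 0]) cube([200, 2350, 2850]);


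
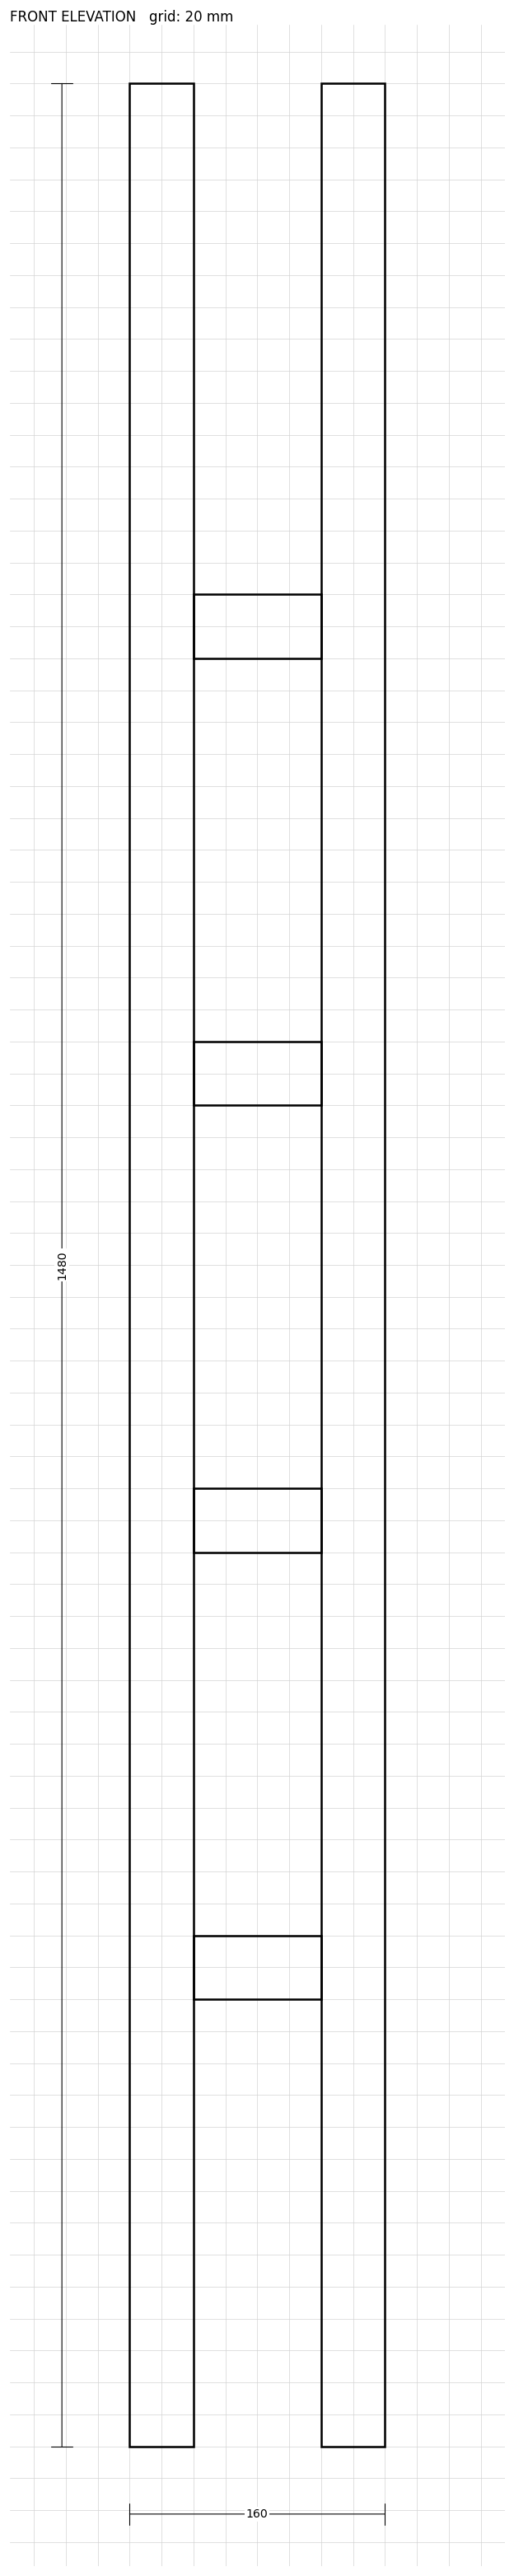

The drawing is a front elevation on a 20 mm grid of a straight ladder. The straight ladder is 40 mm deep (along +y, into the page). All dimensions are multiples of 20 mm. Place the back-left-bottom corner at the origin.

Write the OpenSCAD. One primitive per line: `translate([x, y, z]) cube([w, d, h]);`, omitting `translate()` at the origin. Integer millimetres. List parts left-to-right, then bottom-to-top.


cube([40, 40, 1480]);
translate([40, 0, 280]) cube([80, 40, 40]);
translate([40, 0, 560]) cube([80, 40, 40]);
translate([40, 0, 840]) cube([80, 40, 40]);
translate([40, 0, 1120]) cube([80, 40, 40]);
translate([120, 0, 0]) cube([40, 40, 1480]);


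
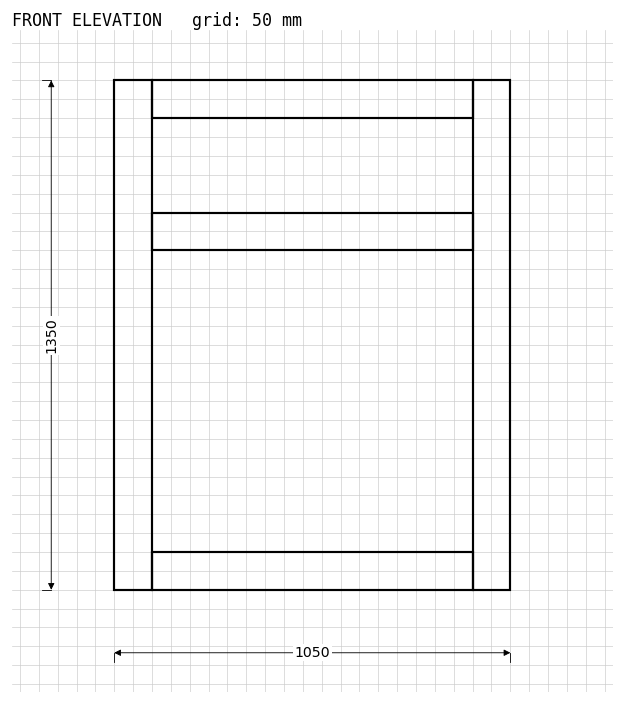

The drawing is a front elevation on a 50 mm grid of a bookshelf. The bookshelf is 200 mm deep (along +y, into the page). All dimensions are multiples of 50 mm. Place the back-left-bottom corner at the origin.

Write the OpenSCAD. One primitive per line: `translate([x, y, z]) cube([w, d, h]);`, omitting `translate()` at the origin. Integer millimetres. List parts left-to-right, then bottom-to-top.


cube([100, 200, 1350]);
translate([100, 0, 0]) cube([850, 200, 100]);
translate([100, 0, 900]) cube([850, 200, 100]);
translate([100, 0, 1250]) cube([850, 200, 100]);
translate([950, 0, 0]) cube([100, 200, 1350]);
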